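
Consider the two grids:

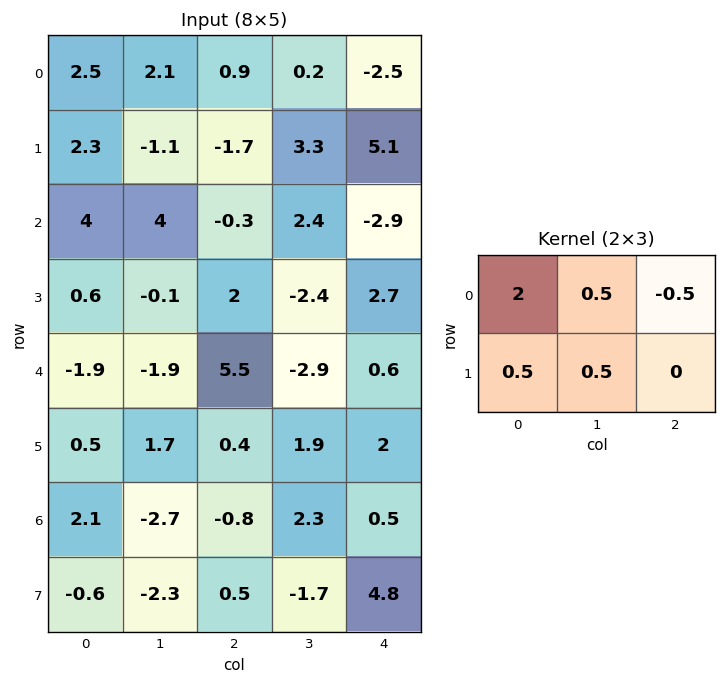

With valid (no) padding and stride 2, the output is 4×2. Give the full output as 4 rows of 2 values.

Output[0,0]: The receptive field on the input at this output position is [2.5 2.1 0.9 / 2.3 -1.1 -1.7]. Elementwise product with the kernel and sum: 2.5·2 + 2.1·0.5 + 0.9·-0.5 + 2.3·0.5 + -1.1·0.5.
Output[0,1]: The receptive field on the input at this output position is [0.9 0.2 -2.5 / -1.7 3.3 5.1]. Elementwise product with the kernel and sum: 0.9·2 + 0.2·0.5 + -2.5·-0.5 + -1.7·0.5 + 3.3·0.5.

6.2 3.95
10.4 1.85
-6.4 10.4
1.8 -1.3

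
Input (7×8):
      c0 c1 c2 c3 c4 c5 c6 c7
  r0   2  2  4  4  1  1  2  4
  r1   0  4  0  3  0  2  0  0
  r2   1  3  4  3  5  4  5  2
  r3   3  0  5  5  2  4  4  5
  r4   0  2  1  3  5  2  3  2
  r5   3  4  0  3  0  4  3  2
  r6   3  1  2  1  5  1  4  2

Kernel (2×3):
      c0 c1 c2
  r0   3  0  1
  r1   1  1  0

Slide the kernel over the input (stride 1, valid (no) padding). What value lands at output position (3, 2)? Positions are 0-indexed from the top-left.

21

The receptive field on the input at this output position is [5 5 2 / 1 3 5]. Elementwise product with the kernel and sum: 5·3 + 2·1 + 1·1 + 3·1.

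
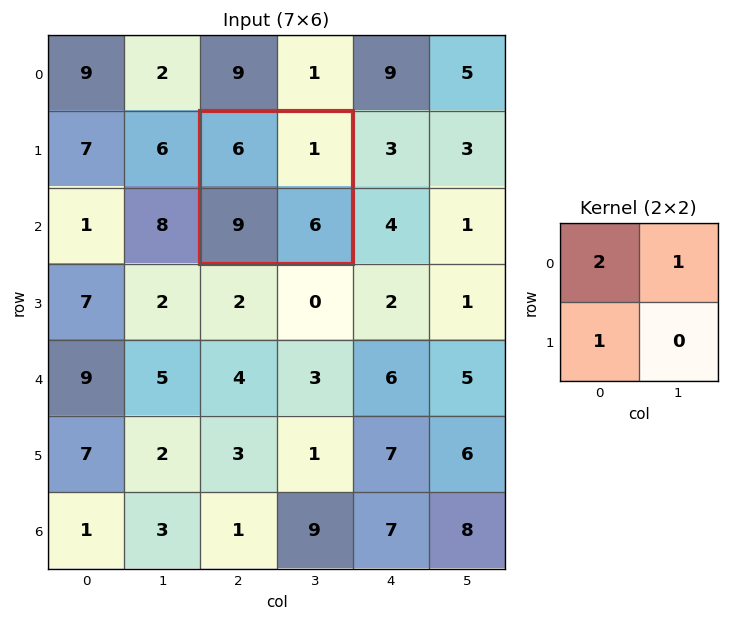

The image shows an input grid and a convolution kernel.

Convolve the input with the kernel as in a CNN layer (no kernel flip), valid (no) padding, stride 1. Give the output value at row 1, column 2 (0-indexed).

The receptive field on the input at this output position is [6 1 / 9 6]. Elementwise product with the kernel and sum: 6·2 + 1·1 + 9·1.

22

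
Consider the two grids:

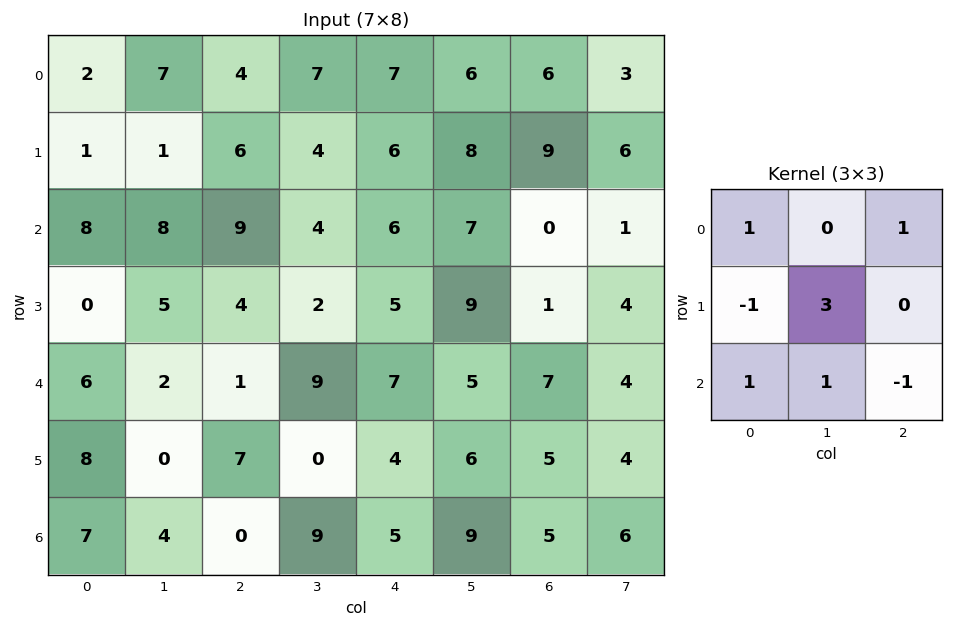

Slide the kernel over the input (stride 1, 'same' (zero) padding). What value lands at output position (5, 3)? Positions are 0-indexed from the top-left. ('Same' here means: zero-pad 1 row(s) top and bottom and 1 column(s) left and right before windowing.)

The receptive field on the zero-padded input at this output position is [1 9 7 / 7 0 4 / 0 9 5]. Elementwise product with the kernel and sum: 1·1 + 7·1 + 7·-1 + 0·3 + 0·1 + 9·1 + 5·-1.

5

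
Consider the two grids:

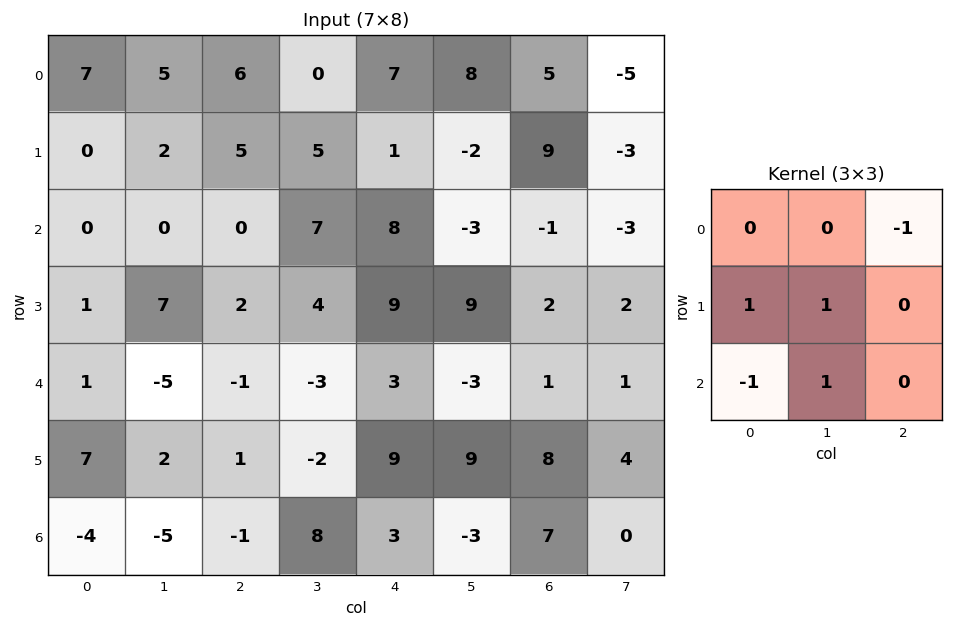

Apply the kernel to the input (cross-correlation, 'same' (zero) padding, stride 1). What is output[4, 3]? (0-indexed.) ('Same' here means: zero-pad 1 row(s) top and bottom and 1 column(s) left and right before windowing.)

The receptive field on the zero-padded input at this output position is [2 4 9 / -1 -3 3 / 1 -2 9]. Elementwise product with the kernel and sum: 9·-1 + -1·1 + -3·1 + 1·-1 + -2·1.

-16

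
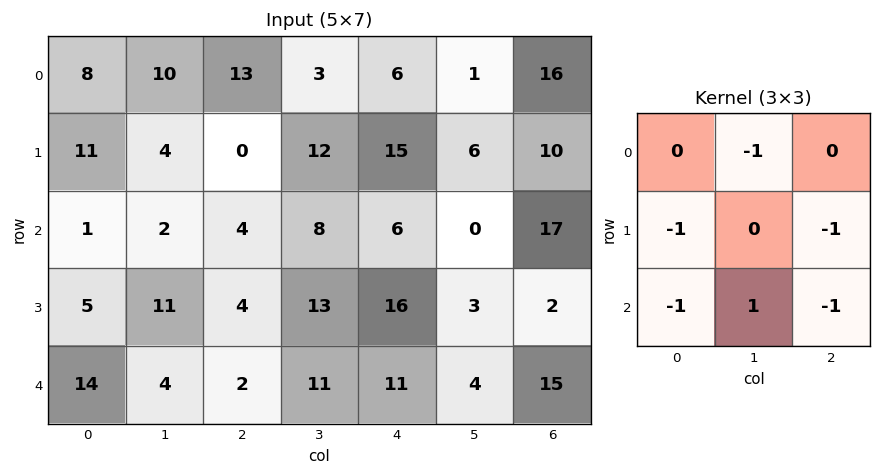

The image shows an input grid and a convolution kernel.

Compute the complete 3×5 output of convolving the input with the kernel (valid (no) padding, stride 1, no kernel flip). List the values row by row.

-24 -35 -20 -26 -49
-7 -30 -29 -23 -44
-23 -41 -30 -26 -40

Output[0,0]: The receptive field on the input at this output position is [8 10 13 / 11 4 0 / 1 2 4]. Elementwise product with the kernel and sum: 10·-1 + 11·-1 + 0·-1 + 1·-1 + 2·1 + 4·-1.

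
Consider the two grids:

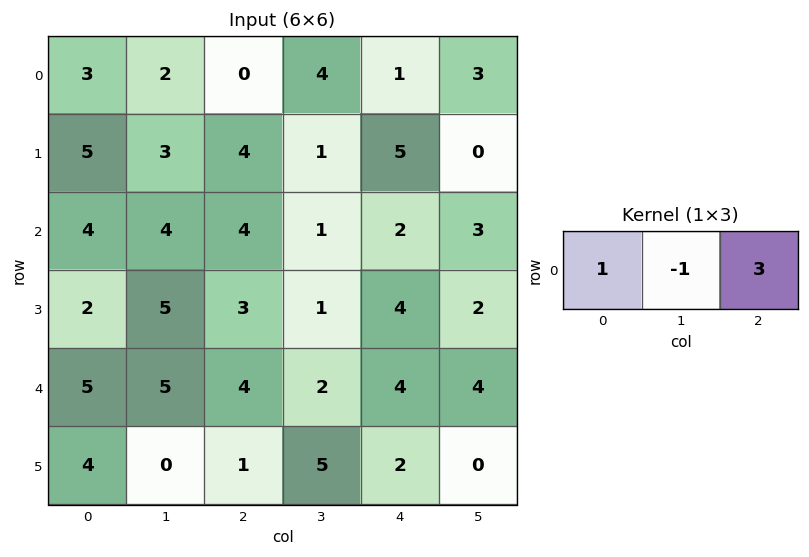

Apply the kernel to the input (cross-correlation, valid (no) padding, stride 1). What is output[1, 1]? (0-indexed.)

2

The receptive field on the input at this output position is [3 4 1]. Elementwise product with the kernel and sum: 3·1 + 4·-1 + 1·3.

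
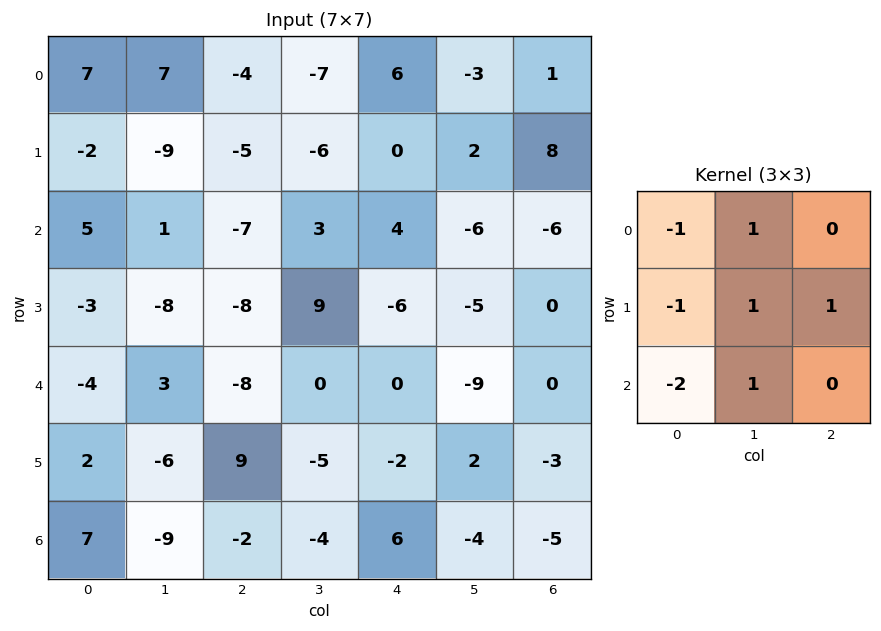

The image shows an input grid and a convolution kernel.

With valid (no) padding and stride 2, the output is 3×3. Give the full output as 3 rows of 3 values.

-21 13 -13
-6 37 -18
-15 -8 -24

Output[0,0]: The receptive field on the input at this output position is [7 7 -4 / -2 -9 -5 / 5 1 -7]. Elementwise product with the kernel and sum: 7·-1 + 7·1 + -2·-1 + -9·1 + -5·1 + 5·-2 + 1·1.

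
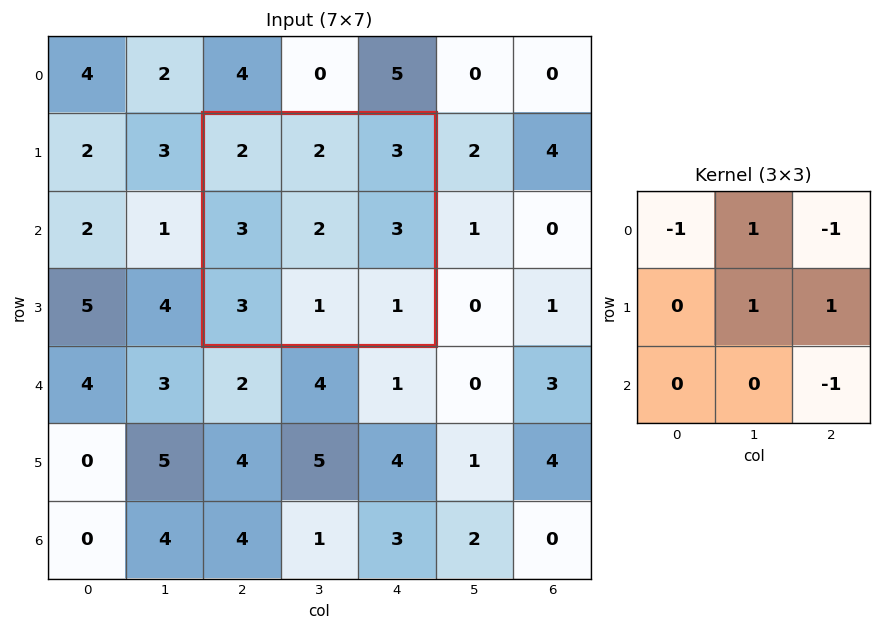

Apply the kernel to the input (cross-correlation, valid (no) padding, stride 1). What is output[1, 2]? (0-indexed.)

1

The receptive field on the input at this output position is [2 2 3 / 3 2 3 / 3 1 1]. Elementwise product with the kernel and sum: 2·-1 + 2·1 + 3·-1 + 2·1 + 3·1 + 1·-1.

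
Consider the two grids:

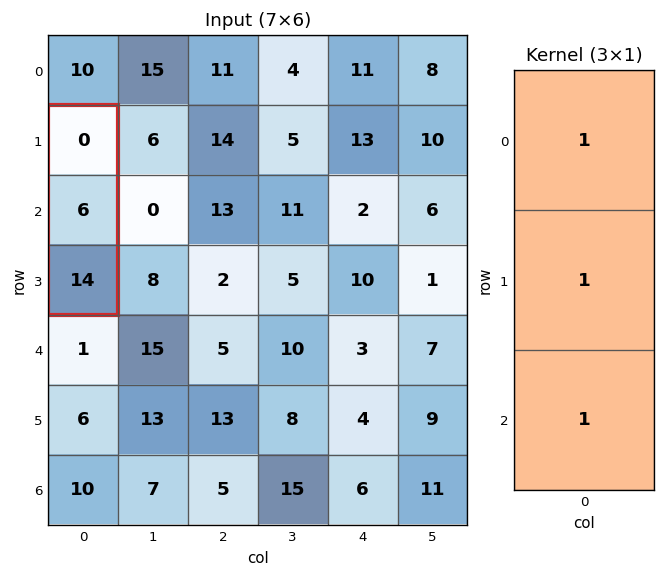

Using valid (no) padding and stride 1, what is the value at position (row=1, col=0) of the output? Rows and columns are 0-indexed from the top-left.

20

The receptive field on the input at this output position is [0 / 6 / 14]. Elementwise product with the kernel and sum: 0·1 + 6·1 + 14·1.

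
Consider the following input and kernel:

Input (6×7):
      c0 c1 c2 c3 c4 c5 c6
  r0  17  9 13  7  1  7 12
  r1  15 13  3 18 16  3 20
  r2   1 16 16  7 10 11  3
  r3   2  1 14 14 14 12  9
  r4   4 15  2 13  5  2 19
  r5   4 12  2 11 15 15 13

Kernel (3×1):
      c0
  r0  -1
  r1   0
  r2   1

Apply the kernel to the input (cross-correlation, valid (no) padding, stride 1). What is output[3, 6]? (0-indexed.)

The receptive field on the input at this output position is [9 / 19 / 13]. Elementwise product with the kernel and sum: 9·-1 + 13·1.

4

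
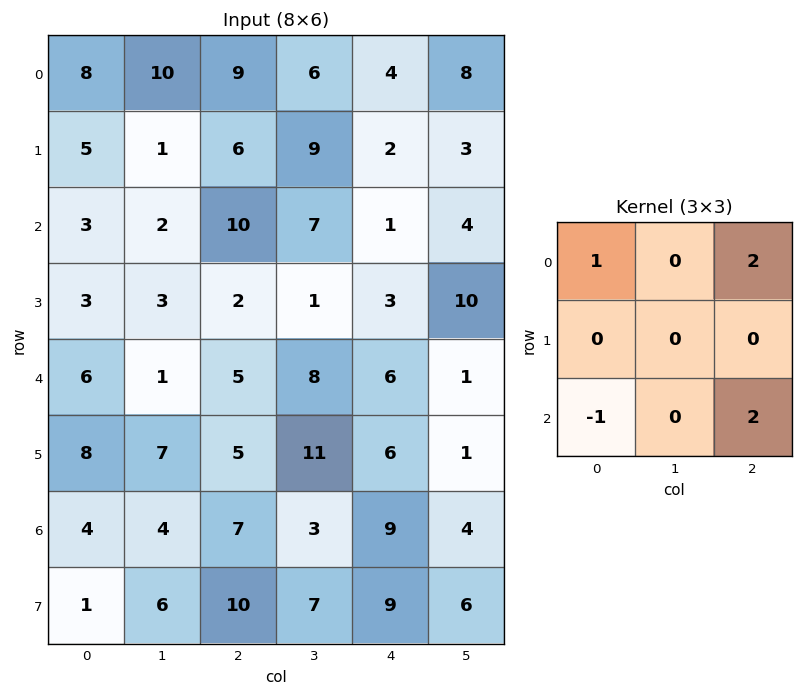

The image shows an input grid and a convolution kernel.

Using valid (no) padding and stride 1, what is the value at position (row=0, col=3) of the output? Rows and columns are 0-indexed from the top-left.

The receptive field on the input at this output position is [6 4 8 / 9 2 3 / 7 1 4]. Elementwise product with the kernel and sum: 6·1 + 8·2 + 7·-1 + 4·2.

23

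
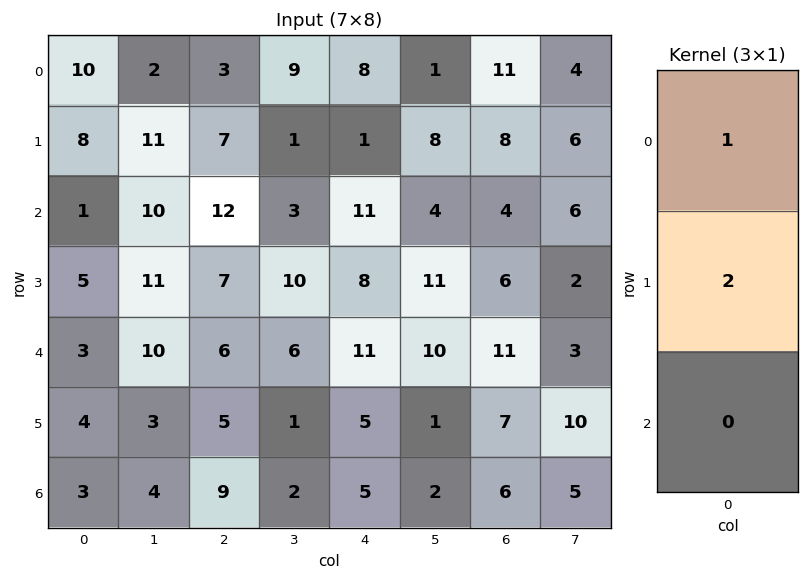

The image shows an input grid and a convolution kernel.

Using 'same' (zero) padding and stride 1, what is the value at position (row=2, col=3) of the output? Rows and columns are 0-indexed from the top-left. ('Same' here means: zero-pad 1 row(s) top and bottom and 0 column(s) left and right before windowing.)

7

The receptive field on the zero-padded input at this output position is [1 / 3 / 10]. Elementwise product with the kernel and sum: 1·1 + 3·2.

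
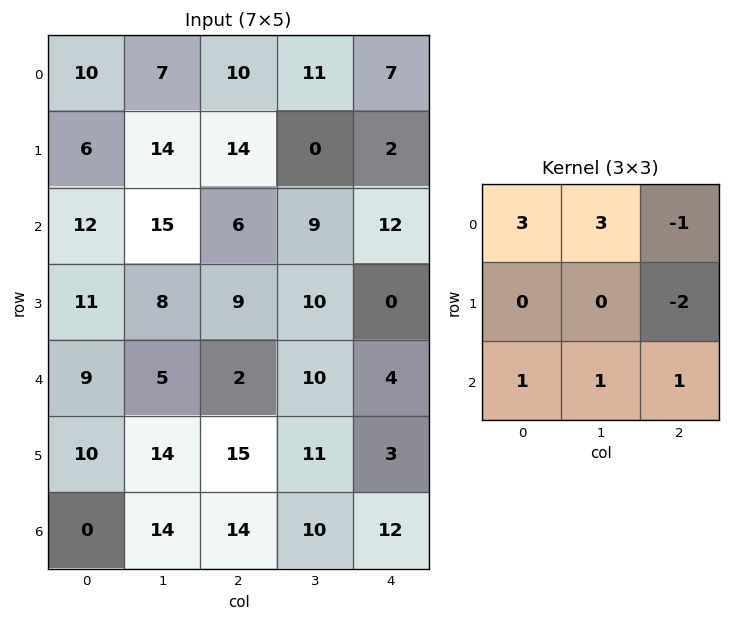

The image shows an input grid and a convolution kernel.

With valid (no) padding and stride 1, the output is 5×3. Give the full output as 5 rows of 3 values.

46 70 79
62 93 35
73 51 49
83 61 78
38 27 62

Output[0,0]: The receptive field on the input at this output position is [10 7 10 / 6 14 14 / 12 15 6]. Elementwise product with the kernel and sum: 10·3 + 7·3 + 10·-1 + 14·-2 + 12·1 + 15·1 + 6·1.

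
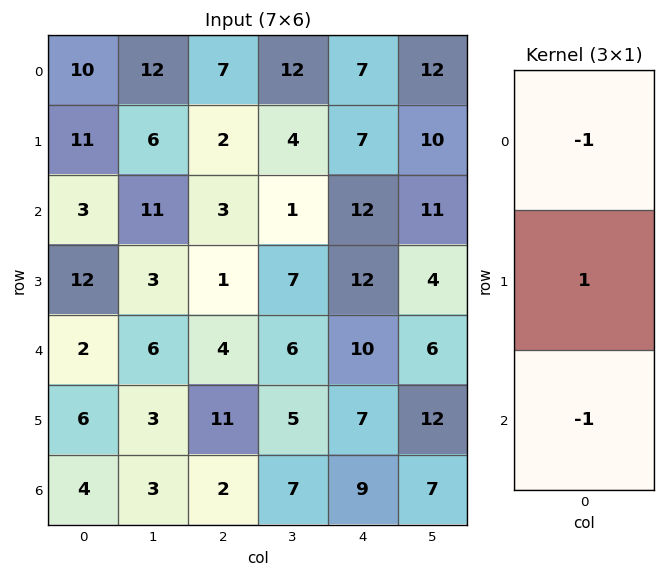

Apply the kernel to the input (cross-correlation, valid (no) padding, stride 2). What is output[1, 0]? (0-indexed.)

The receptive field on the input at this output position is [3 / 12 / 2]. Elementwise product with the kernel and sum: 3·-1 + 12·1 + 2·-1.

7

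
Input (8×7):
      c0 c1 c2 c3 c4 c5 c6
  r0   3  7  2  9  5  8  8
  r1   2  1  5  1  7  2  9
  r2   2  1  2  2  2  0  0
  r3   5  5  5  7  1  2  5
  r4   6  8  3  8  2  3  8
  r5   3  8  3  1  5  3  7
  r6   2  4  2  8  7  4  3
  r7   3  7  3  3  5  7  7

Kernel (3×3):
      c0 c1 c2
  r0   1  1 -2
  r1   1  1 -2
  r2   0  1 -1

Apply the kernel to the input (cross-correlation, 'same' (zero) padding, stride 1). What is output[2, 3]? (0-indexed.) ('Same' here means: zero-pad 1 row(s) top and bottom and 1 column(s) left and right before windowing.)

-2

The receptive field on the zero-padded input at this output position is [5 1 7 / 2 2 2 / 5 7 1]. Elementwise product with the kernel and sum: 5·1 + 1·1 + 7·-2 + 2·1 + 2·1 + 2·-2 + 7·1 + 1·-1.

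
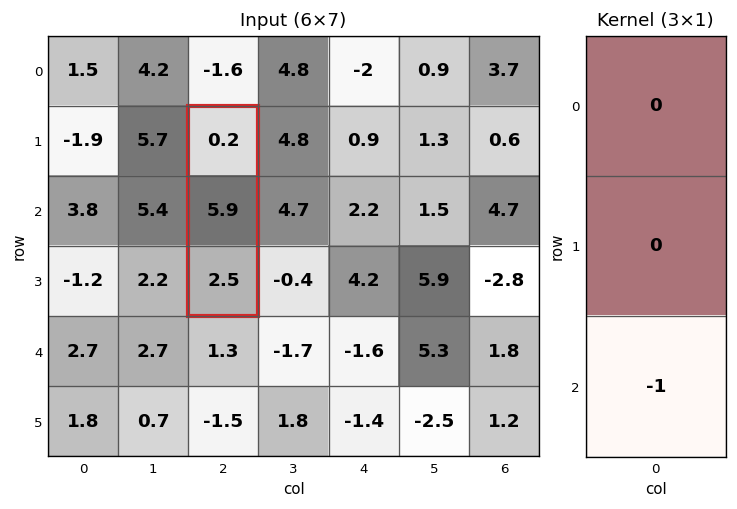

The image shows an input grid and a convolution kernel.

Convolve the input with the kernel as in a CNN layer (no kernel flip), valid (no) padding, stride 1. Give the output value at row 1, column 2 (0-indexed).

-2.5

The receptive field on the input at this output position is [0.2 / 5.9 / 2.5]. Elementwise product with the kernel and sum: 2.5·-1.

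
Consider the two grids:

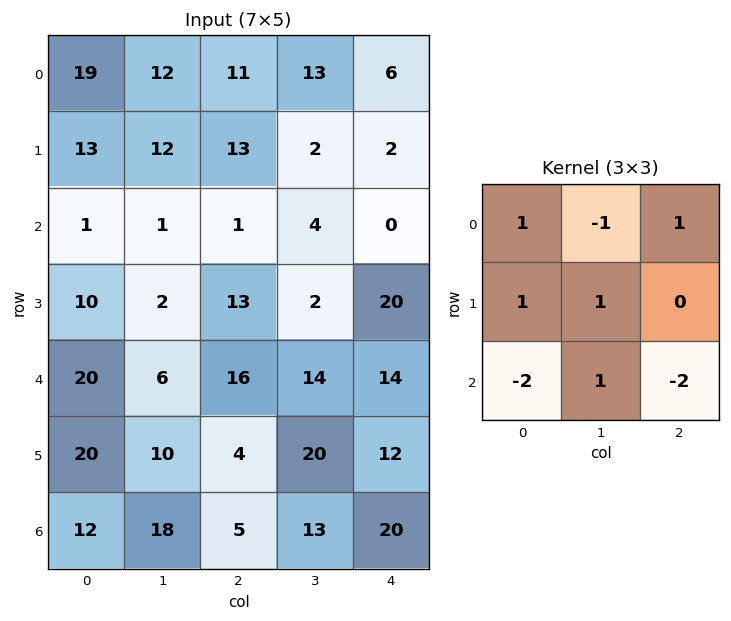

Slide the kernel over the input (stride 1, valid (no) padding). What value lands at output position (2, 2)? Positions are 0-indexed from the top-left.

-34

The receptive field on the input at this output position is [1 4 0 / 13 2 20 / 16 14 14]. Elementwise product with the kernel and sum: 1·1 + 4·-1 + 0·1 + 13·1 + 2·1 + 16·-2 + 14·1 + 14·-2.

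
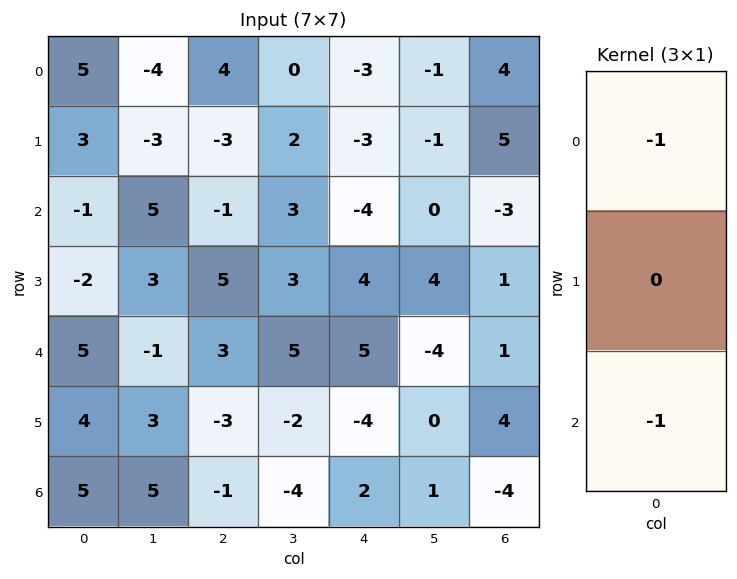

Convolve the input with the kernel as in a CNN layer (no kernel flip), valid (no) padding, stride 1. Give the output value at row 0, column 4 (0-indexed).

The receptive field on the input at this output position is [-3 / -3 / -4]. Elementwise product with the kernel and sum: -3·-1 + -4·-1.

7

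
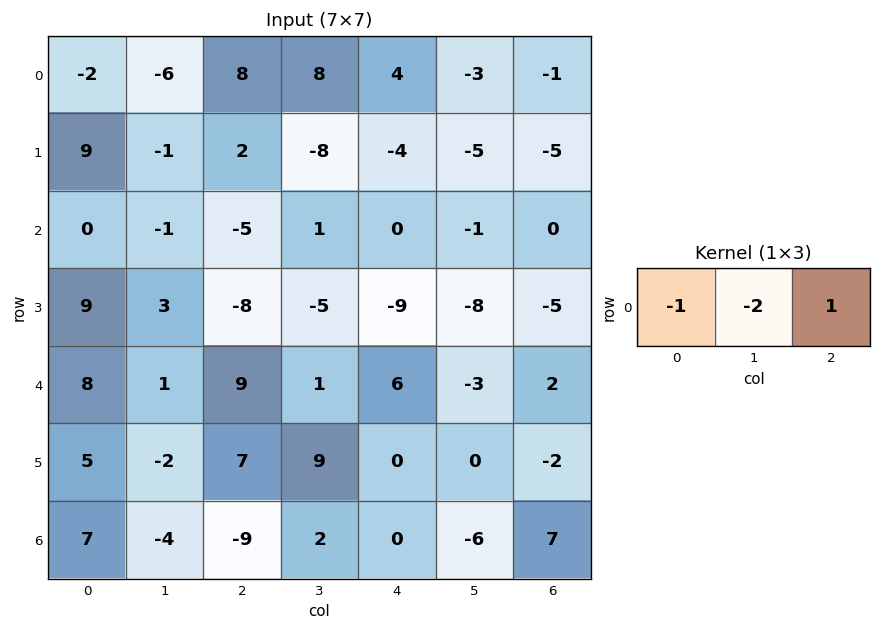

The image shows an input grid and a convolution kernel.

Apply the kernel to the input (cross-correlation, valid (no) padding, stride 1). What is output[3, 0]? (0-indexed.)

-23

The receptive field on the input at this output position is [9 3 -8]. Elementwise product with the kernel and sum: 9·-1 + 3·-2 + -8·1.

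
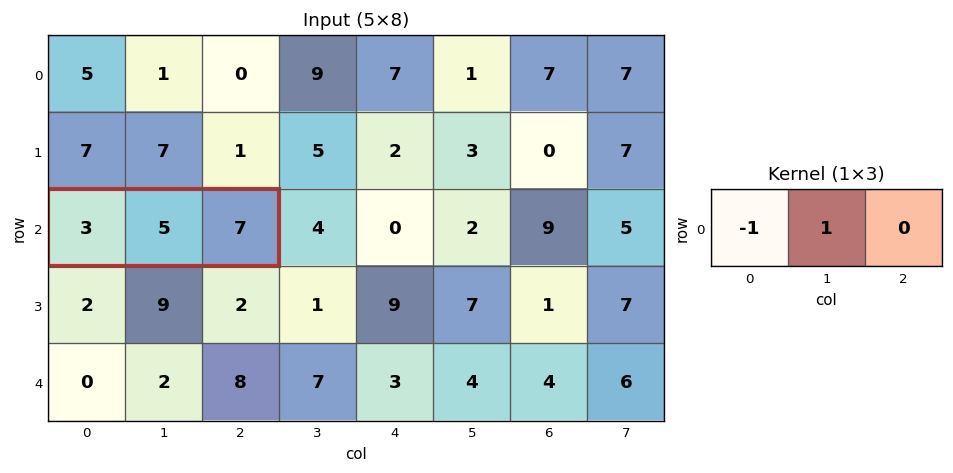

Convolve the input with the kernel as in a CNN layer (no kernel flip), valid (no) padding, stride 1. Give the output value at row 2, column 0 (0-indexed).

The receptive field on the input at this output position is [3 5 7]. Elementwise product with the kernel and sum: 3·-1 + 5·1.

2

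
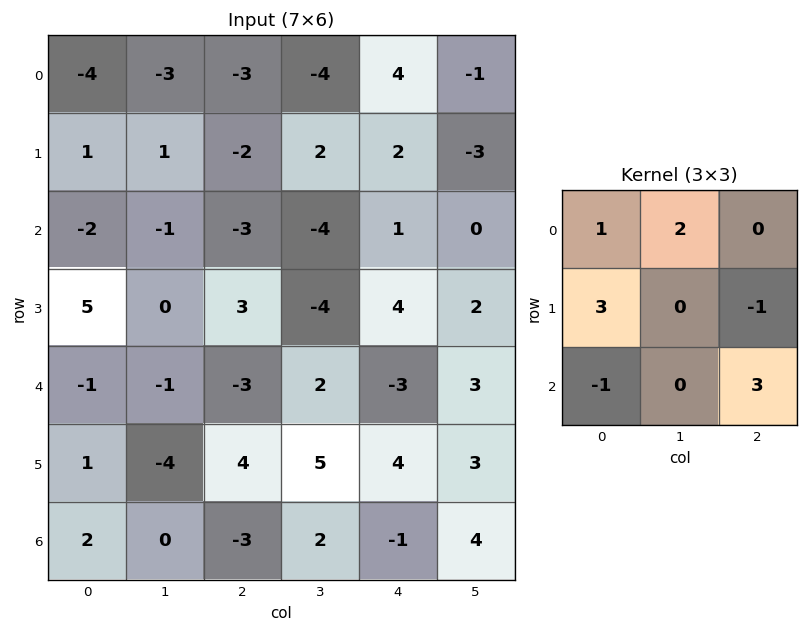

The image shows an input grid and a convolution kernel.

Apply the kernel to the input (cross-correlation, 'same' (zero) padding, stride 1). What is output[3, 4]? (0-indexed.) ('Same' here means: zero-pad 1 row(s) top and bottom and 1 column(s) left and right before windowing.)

The receptive field on the zero-padded input at this output position is [-4 1 0 / -4 4 2 / 2 -3 3]. Elementwise product with the kernel and sum: -4·1 + 1·2 + -4·3 + 2·-1 + 2·-1 + 3·3.

-9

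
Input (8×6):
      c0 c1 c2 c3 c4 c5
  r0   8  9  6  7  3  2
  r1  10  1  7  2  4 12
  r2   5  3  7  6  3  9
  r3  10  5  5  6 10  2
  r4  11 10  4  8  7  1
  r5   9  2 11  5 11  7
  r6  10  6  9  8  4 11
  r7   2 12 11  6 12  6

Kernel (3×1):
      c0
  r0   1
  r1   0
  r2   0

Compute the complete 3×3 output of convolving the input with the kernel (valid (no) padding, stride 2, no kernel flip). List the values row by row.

8 6 3
5 7 3
11 4 7

Output[0,0]: The receptive field on the input at this output position is [8 / 10 / 5]. Elementwise product with the kernel and sum: 8·1.
Output[0,1]: The receptive field on the input at this output position is [6 / 7 / 7]. Elementwise product with the kernel and sum: 6·1.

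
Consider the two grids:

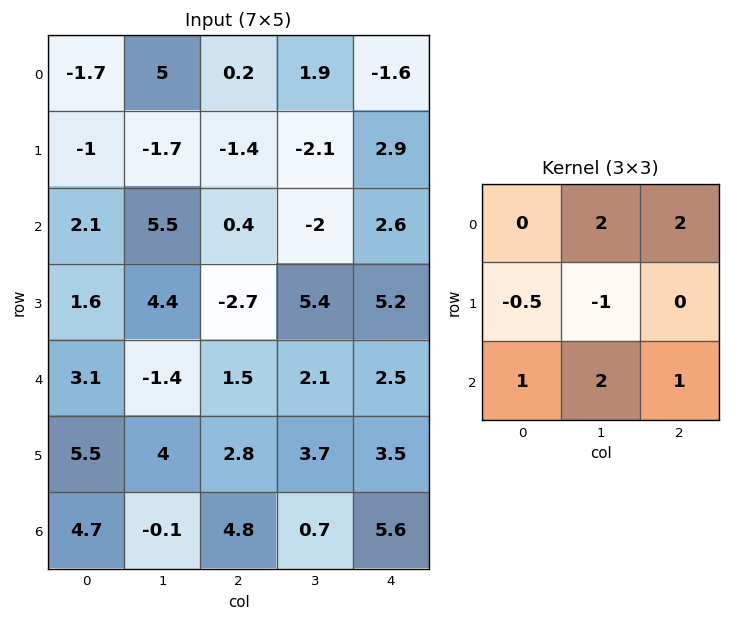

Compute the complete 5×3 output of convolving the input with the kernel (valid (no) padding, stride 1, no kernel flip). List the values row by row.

26.1 10.75 2.4
-5.05 -5.75 16.7
8.4 1 5.35
19.55 17.9 32.05
2.75 12.6 15.9

Output[0,0]: The receptive field on the input at this output position is [-1.7 5 0.2 / -1 -1.7 -1.4 / 2.1 5.5 0.4]. Elementwise product with the kernel and sum: 5·2 + 0.2·2 + -1·-0.5 + -1.7·-1 + 2.1·1 + 5.5·2 + 0.4·1.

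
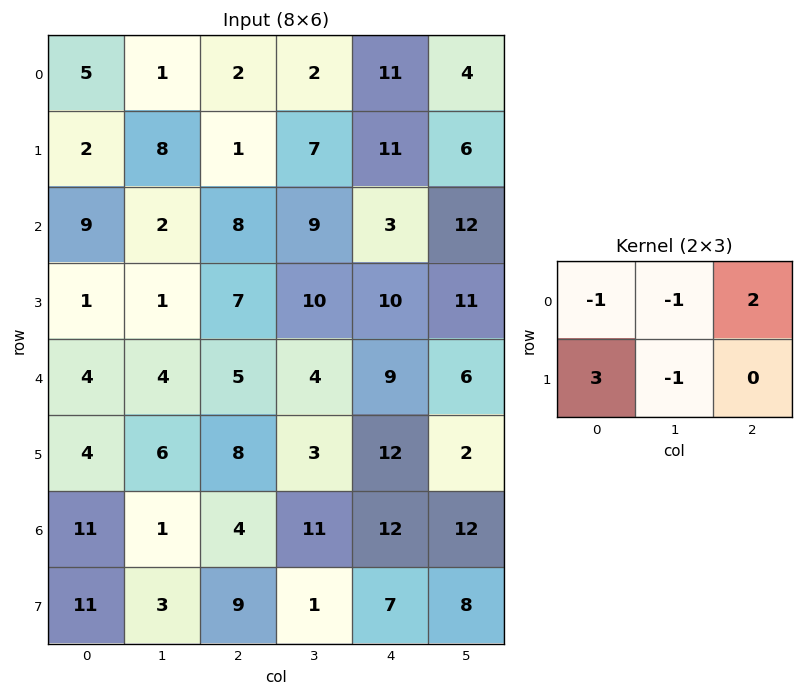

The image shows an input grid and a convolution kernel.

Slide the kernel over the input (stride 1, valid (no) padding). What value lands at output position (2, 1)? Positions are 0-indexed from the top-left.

The receptive field on the input at this output position is [2 8 9 / 1 7 10]. Elementwise product with the kernel and sum: 2·-1 + 8·-1 + 9·2 + 1·3 + 7·-1.

4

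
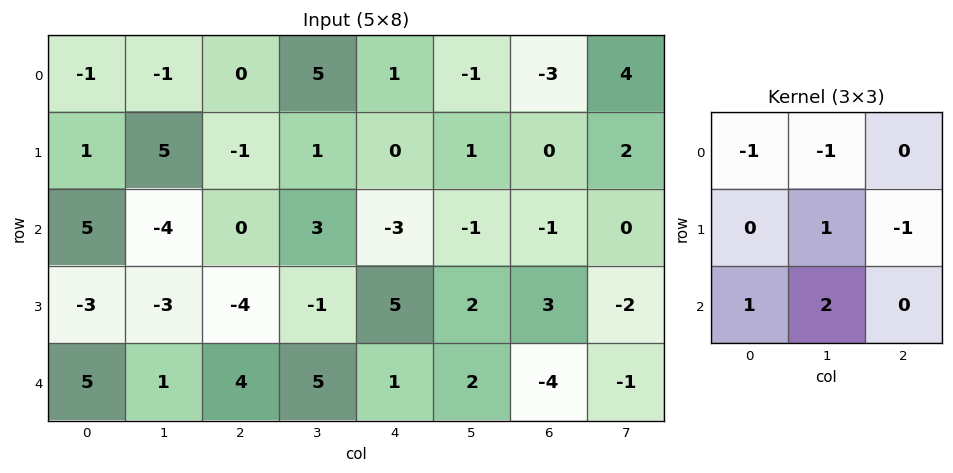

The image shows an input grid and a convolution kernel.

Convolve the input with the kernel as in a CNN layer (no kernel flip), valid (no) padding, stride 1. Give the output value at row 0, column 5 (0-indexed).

The receptive field on the input at this output position is [-1 -3 4 / 1 0 2 / -1 -1 0]. Elementwise product with the kernel and sum: -1·-1 + -3·-1 + 0·1 + 2·-1 + -1·1 + -1·2.

-1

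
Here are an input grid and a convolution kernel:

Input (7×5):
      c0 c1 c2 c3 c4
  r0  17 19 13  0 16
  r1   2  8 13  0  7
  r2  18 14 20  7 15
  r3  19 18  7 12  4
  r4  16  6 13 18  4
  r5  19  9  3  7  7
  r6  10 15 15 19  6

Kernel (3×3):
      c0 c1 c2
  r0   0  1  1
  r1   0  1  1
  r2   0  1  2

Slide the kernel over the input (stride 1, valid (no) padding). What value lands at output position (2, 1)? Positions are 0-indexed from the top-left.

The receptive field on the input at this output position is [14 20 7 / 18 7 12 / 6 13 18]. Elementwise product with the kernel and sum: 20·1 + 7·1 + 7·1 + 12·1 + 13·1 + 18·2.

95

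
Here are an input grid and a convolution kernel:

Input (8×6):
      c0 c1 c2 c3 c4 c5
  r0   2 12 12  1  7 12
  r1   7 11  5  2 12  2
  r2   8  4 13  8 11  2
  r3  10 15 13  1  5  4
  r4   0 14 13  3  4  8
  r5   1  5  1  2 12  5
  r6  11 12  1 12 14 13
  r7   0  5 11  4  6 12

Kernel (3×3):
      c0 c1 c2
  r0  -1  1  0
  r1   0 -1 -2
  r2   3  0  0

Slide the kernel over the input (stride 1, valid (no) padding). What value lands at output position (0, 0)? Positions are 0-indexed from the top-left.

13

The receptive field on the input at this output position is [2 12 12 / 7 11 5 / 8 4 13]. Elementwise product with the kernel and sum: 2·-1 + 12·1 + 11·-1 + 5·-2 + 8·3.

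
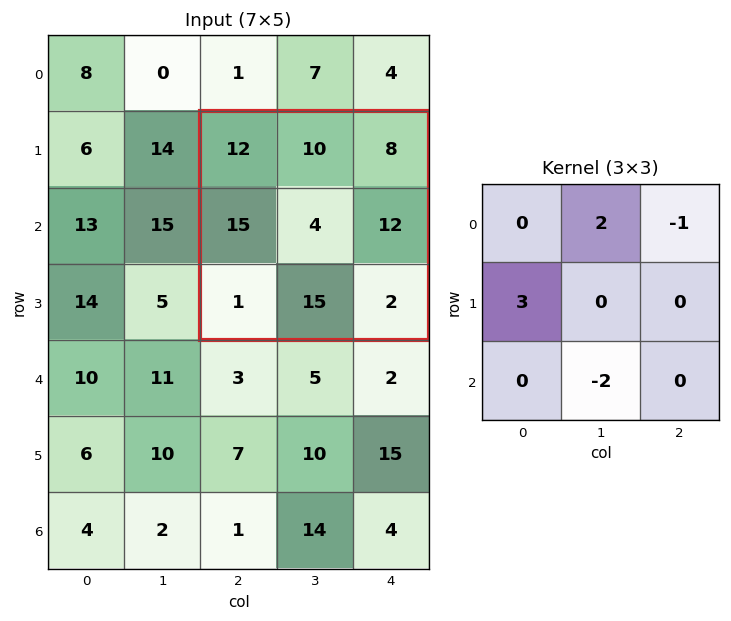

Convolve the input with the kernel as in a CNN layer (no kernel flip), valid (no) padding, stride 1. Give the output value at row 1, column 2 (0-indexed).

27

The receptive field on the input at this output position is [12 10 8 / 15 4 12 / 1 15 2]. Elementwise product with the kernel and sum: 10·2 + 8·-1 + 15·3 + 15·-2.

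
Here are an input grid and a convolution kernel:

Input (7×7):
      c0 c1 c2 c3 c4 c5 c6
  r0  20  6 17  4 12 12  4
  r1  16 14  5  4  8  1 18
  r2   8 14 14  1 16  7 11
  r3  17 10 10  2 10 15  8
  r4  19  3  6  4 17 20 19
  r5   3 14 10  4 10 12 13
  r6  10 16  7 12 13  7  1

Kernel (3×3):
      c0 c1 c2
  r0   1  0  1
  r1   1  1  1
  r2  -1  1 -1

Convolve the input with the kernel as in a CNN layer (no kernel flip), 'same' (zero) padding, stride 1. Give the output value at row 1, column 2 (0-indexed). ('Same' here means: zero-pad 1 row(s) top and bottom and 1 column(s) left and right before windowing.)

32

The receptive field on the zero-padded input at this output position is [6 17 4 / 14 5 4 / 14 14 1]. Elementwise product with the kernel and sum: 6·1 + 4·1 + 14·1 + 5·1 + 4·1 + 14·-1 + 14·1 + 1·-1.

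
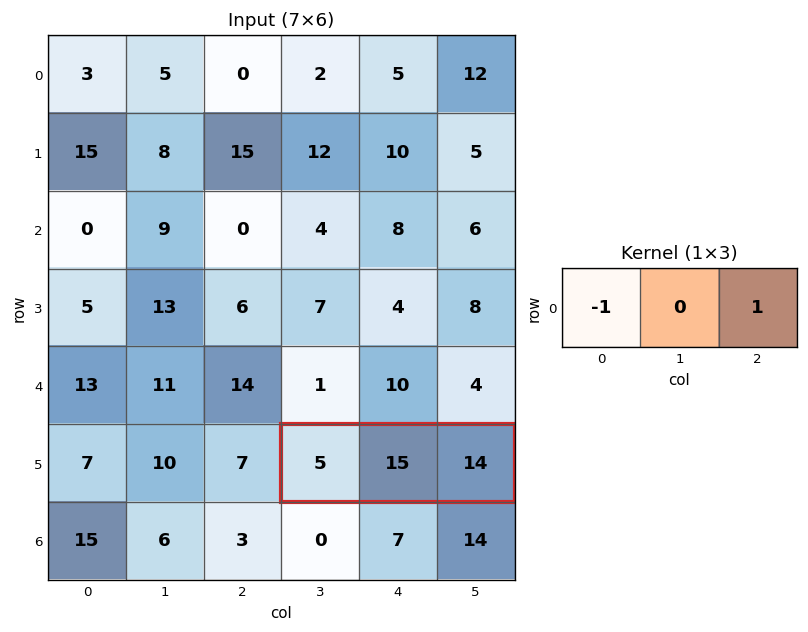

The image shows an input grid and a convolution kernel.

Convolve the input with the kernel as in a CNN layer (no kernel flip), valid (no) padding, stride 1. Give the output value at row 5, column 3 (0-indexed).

The receptive field on the input at this output position is [5 15 14]. Elementwise product with the kernel and sum: 5·-1 + 14·1.

9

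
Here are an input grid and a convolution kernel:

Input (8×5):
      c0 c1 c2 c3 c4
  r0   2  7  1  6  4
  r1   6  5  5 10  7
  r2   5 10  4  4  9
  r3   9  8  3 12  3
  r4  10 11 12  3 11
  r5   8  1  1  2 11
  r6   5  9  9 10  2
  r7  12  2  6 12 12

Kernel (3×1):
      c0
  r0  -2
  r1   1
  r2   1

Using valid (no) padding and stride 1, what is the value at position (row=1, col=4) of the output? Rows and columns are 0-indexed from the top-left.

The receptive field on the input at this output position is [7 / 9 / 3]. Elementwise product with the kernel and sum: 7·-2 + 9·1 + 3·1.

-2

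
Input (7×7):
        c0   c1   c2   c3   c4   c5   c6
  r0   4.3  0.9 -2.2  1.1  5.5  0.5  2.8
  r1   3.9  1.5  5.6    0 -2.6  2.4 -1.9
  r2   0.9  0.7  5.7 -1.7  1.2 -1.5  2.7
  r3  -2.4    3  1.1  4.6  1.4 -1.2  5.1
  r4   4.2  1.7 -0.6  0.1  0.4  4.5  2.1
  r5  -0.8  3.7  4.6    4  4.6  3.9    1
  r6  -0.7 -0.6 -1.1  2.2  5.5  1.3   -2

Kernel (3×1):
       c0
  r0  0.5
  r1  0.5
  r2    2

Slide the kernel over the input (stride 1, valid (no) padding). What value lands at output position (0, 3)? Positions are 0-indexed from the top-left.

The receptive field on the input at this output position is [1.1 / 0 / -1.7]. Elementwise product with the kernel and sum: 1.1·0.5 + 0·0.5 + -1.7·2.

-2.85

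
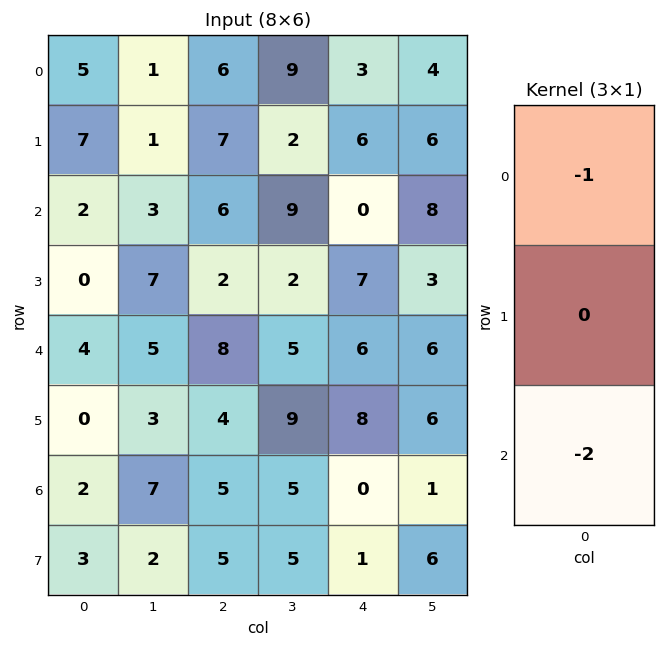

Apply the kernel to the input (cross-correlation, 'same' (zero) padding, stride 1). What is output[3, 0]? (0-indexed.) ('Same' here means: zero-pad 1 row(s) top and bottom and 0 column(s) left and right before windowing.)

-10

The receptive field on the zero-padded input at this output position is [2 / 0 / 4]. Elementwise product with the kernel and sum: 2·-1 + 4·-2.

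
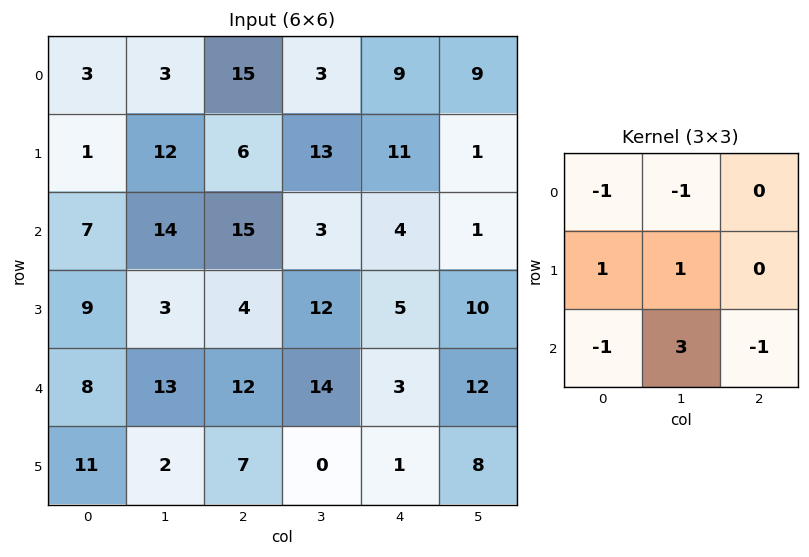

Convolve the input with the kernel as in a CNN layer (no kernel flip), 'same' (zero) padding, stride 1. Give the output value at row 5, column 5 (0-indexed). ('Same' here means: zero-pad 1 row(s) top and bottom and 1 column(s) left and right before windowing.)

-6

The receptive field on the zero-padded input at this output position is [3 12 0 / 1 8 0 / 0 0 0]. Elementwise product with the kernel and sum: 3·-1 + 12·-1 + 1·1 + 8·1 + 0·-1 + 0·3 + 0·-1.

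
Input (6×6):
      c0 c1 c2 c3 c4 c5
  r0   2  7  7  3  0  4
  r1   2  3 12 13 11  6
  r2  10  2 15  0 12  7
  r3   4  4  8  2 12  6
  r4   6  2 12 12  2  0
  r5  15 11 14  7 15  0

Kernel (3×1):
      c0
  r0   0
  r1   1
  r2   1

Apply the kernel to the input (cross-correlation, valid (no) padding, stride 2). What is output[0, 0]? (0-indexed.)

12

The receptive field on the input at this output position is [2 / 2 / 10]. Elementwise product with the kernel and sum: 2·1 + 10·1.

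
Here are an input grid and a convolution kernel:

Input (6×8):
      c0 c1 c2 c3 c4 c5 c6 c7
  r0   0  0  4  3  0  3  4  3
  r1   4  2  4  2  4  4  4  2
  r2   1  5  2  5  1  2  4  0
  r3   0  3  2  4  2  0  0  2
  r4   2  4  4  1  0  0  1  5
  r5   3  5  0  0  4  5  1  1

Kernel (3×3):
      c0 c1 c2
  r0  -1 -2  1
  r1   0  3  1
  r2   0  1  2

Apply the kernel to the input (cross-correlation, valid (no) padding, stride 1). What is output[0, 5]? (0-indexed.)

10

The receptive field on the input at this output position is [3 4 3 / 4 4 2 / 2 4 0]. Elementwise product with the kernel and sum: 3·-1 + 4·-2 + 3·1 + 4·3 + 2·1 + 4·1 + 0·2.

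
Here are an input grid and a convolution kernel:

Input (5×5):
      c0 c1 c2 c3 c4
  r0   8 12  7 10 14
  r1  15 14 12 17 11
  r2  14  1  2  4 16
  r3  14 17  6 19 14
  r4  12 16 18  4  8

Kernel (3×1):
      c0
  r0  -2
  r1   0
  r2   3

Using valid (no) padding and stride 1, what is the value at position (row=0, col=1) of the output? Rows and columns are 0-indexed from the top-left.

The receptive field on the input at this output position is [12 / 14 / 1]. Elementwise product with the kernel and sum: 12·-2 + 1·3.

-21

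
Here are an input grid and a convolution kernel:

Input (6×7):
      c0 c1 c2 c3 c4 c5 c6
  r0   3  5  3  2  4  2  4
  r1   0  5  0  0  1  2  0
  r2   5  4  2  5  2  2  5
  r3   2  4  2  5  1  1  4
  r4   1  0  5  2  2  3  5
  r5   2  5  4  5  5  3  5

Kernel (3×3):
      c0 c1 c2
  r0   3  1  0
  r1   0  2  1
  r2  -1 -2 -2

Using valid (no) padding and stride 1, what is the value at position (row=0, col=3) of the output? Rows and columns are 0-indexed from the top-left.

1

The receptive field on the input at this output position is [2 4 2 / 0 1 2 / 5 2 2]. Elementwise product with the kernel and sum: 2·3 + 4·1 + 1·2 + 2·1 + 5·-1 + 2·-2 + 2·-2.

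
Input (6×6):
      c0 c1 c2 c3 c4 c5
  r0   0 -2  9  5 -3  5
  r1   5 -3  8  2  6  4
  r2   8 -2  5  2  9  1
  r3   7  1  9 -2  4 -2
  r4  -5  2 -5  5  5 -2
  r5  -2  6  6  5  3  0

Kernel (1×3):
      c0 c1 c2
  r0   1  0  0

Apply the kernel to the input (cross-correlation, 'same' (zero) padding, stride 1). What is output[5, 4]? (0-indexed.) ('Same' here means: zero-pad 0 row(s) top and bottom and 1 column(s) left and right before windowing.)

The receptive field on the zero-padded input at this output position is [5 3 0]. Elementwise product with the kernel and sum: 5·1.

5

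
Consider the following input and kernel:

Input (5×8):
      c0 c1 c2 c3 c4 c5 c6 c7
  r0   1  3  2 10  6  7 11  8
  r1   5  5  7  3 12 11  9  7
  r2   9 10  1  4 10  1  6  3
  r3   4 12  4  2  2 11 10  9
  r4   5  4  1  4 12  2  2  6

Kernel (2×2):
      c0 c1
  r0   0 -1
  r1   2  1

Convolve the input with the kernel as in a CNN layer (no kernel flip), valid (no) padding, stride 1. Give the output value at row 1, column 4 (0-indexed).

The receptive field on the input at this output position is [12 11 / 10 1]. Elementwise product with the kernel and sum: 11·-1 + 10·2 + 1·1.

10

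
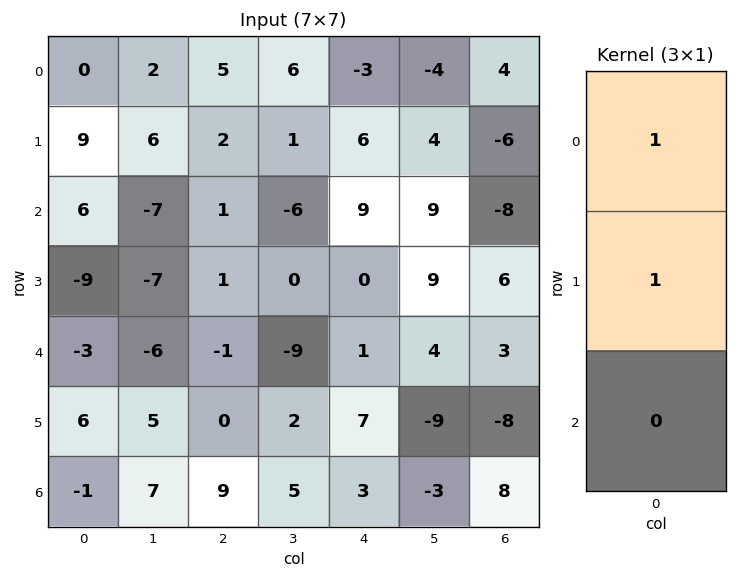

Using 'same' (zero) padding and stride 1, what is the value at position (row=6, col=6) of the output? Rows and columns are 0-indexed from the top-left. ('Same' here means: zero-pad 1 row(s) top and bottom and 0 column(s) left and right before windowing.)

The receptive field on the zero-padded input at this output position is [-8 / 8 / 0]. Elementwise product with the kernel and sum: -8·1 + 8·1.

0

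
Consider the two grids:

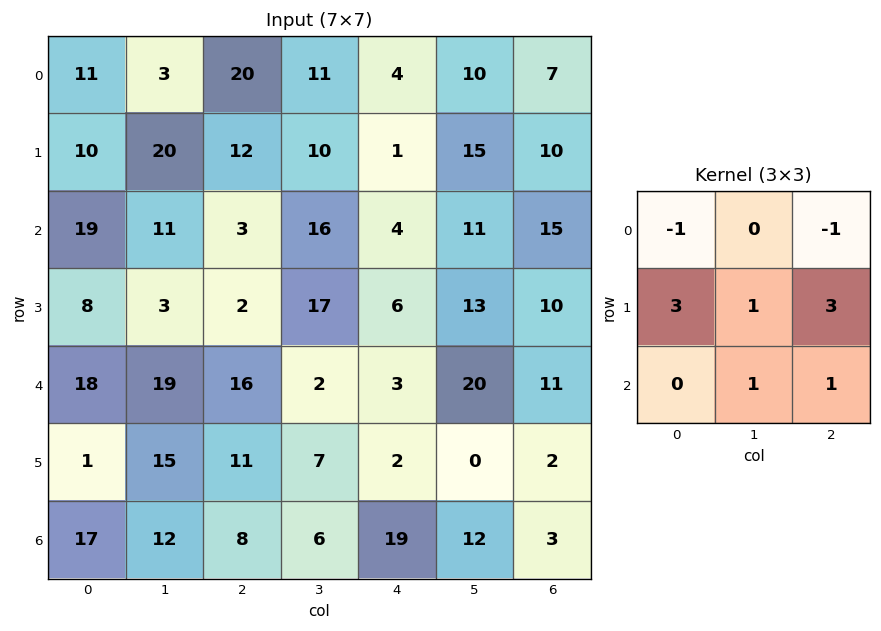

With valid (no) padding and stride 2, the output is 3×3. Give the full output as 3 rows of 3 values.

69 45 63
46 39 73
37 52 13

Output[0,0]: The receptive field on the input at this output position is [11 3 20 / 10 20 12 / 19 11 3]. Elementwise product with the kernel and sum: 11·-1 + 20·-1 + 10·3 + 20·1 + 12·3 + 11·1 + 3·1.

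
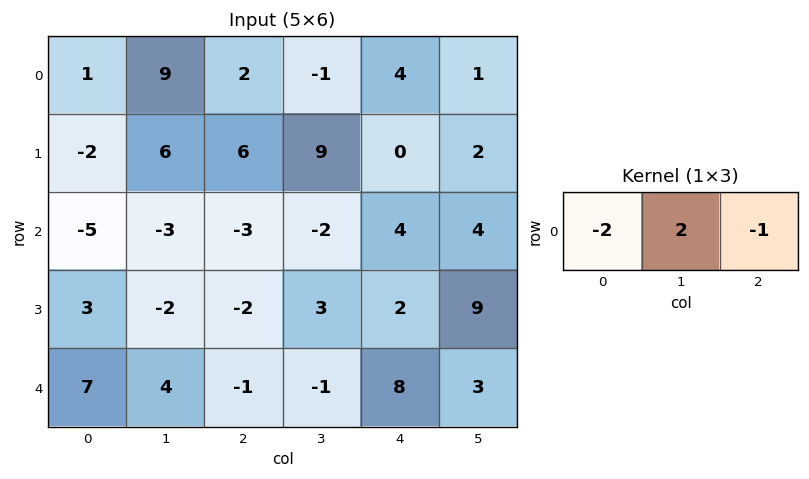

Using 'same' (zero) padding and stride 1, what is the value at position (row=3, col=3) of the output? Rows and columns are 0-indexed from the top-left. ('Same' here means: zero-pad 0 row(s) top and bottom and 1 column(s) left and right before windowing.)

8

The receptive field on the zero-padded input at this output position is [-2 3 2]. Elementwise product with the kernel and sum: -2·-2 + 3·2 + 2·-1.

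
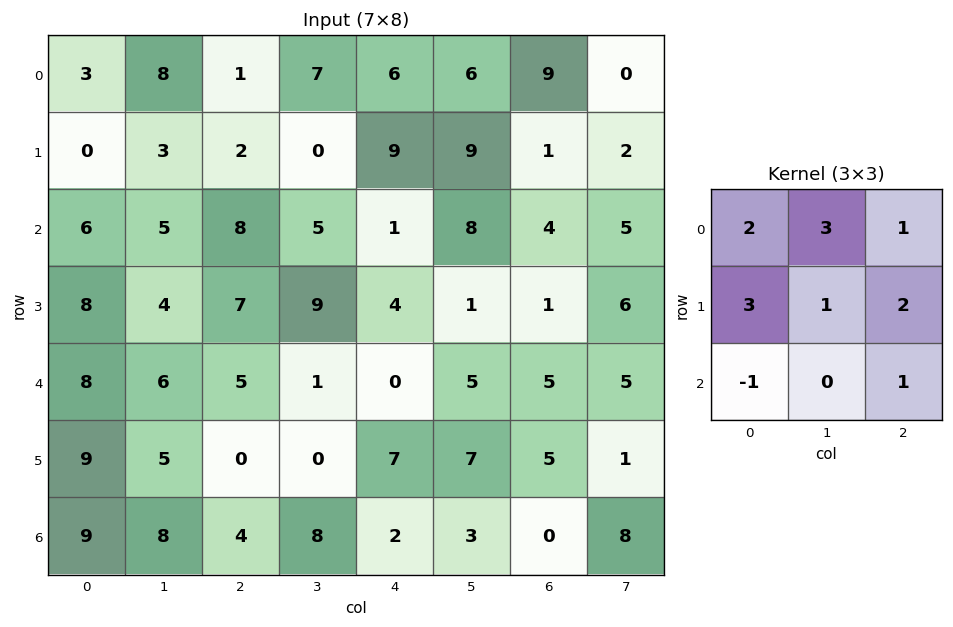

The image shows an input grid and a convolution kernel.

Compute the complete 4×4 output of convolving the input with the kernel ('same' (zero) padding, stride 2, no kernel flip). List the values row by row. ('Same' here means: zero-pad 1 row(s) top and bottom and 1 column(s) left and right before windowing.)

22 36 48 20
23 50 60 66
53 58 51 35
57 54 60 55

Output[0,0]: The receptive field on the zero-padded input at this output position is [0 0 0 / 0 3 8 / 0 0 3]. Elementwise product with the kernel and sum: 0·2 + 0·3 + 0·1 + 0·3 + 3·1 + 8·2 + 0·-1 + 3·1.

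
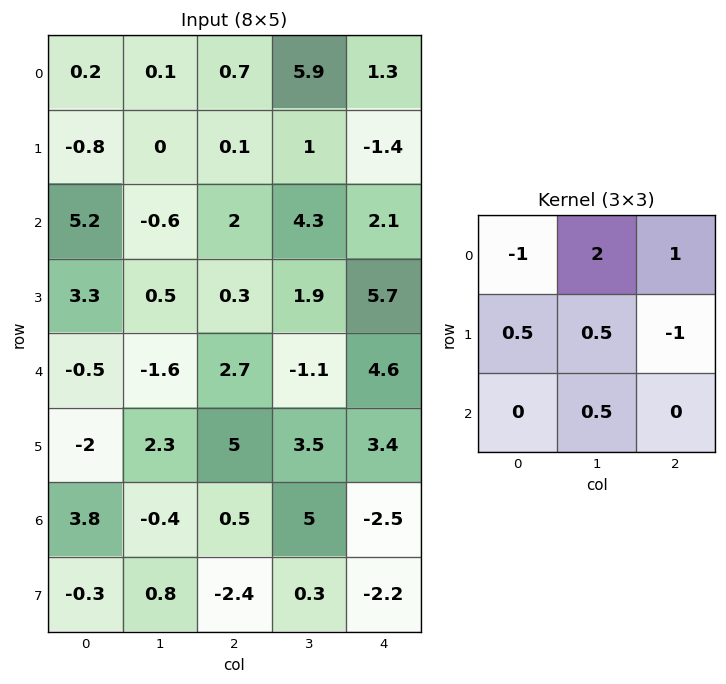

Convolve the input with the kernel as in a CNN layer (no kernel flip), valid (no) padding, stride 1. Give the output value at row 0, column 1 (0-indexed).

The receptive field on the input at this output position is [0.1 0.7 5.9 / 0 0.1 1 / -0.6 2 4.3]. Elementwise product with the kernel and sum: 0.1·-1 + 0.7·2 + 5.9·1 + 0·0.5 + 0.1·0.5 + 1·-1 + 2·0.5.

7.25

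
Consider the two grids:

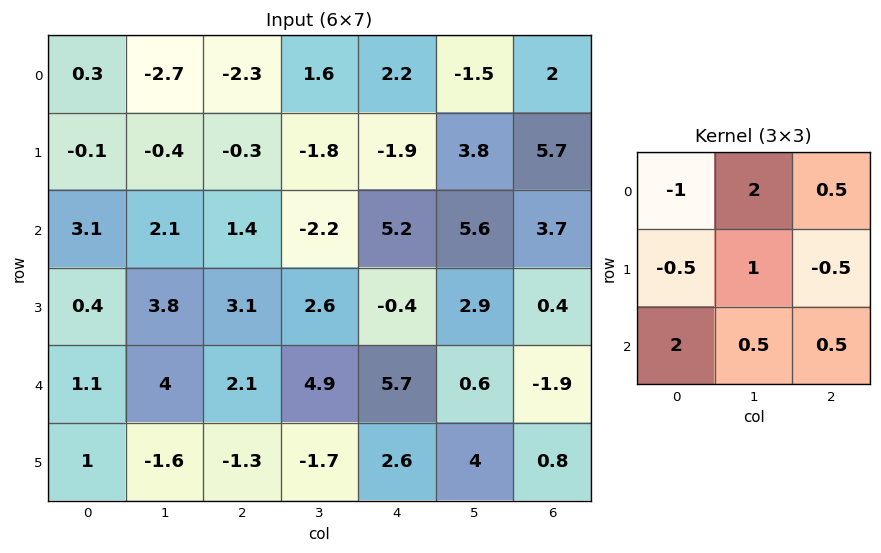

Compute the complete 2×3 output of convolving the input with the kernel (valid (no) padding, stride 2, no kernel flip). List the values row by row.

Output[0,0]: The receptive field on the input at this output position is [0.3 -2.7 -2.3 / -0.1 -0.4 -0.3 / 3.1 2.1 1.4]. Elementwise product with the kernel and sum: 0.3·-1 + -2.7·2 + -2.3·0.5 + -0.1·-0.5 + -0.4·1 + -0.3·-0.5 + 3.1·2 + 2.1·0.5 + 1.4·0.5.

0.9 10.2 12.75
9.1 7.55 21.5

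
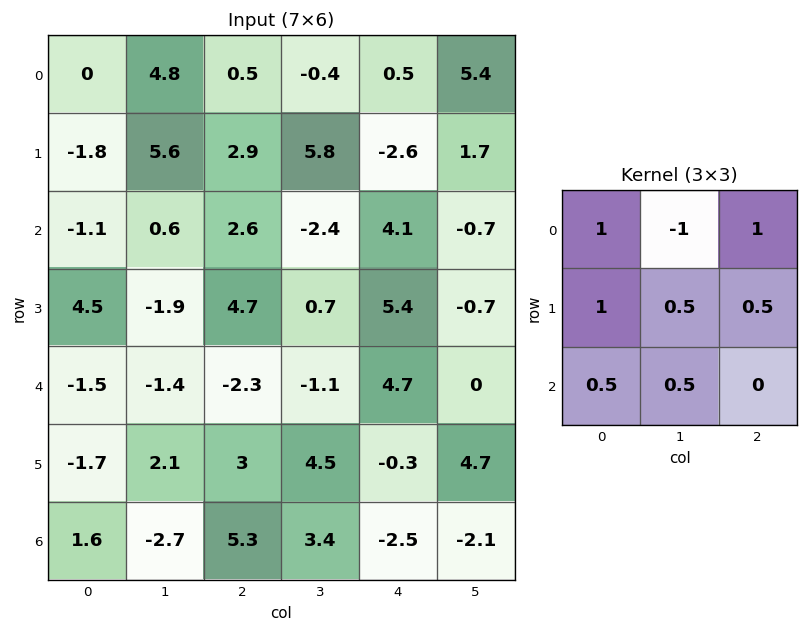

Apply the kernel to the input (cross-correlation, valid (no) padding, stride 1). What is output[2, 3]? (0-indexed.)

-2.35

The receptive field on the input at this output position is [-2.4 4.1 -0.7 / 0.7 5.4 -0.7 / -1.1 4.7 0]. Elementwise product with the kernel and sum: -2.4·1 + 4.1·-1 + -0.7·1 + 0.7·1 + 5.4·0.5 + -0.7·0.5 + -1.1·0.5 + 4.7·0.5.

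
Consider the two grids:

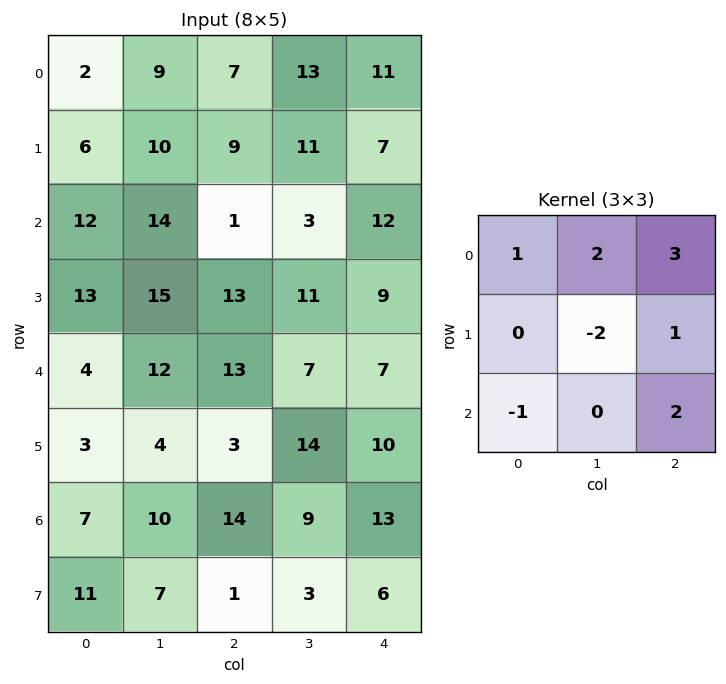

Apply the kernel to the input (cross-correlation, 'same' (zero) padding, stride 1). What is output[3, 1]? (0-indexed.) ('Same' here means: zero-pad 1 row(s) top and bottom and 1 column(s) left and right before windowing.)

The receptive field on the zero-padded input at this output position is [12 14 1 / 13 15 13 / 4 12 13]. Elementwise product with the kernel and sum: 12·1 + 14·2 + 1·3 + 15·-2 + 13·1 + 4·-1 + 13·2.

48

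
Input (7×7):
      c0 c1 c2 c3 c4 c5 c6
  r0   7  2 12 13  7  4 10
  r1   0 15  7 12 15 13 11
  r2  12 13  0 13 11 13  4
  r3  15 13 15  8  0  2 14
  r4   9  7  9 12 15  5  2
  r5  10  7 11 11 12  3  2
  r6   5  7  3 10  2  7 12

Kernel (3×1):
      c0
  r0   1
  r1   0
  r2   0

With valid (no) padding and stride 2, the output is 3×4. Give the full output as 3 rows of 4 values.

Output[0,0]: The receptive field on the input at this output position is [7 / 0 / 12]. Elementwise product with the kernel and sum: 7·1.

7 12 7 10
12 0 11 4
9 9 15 2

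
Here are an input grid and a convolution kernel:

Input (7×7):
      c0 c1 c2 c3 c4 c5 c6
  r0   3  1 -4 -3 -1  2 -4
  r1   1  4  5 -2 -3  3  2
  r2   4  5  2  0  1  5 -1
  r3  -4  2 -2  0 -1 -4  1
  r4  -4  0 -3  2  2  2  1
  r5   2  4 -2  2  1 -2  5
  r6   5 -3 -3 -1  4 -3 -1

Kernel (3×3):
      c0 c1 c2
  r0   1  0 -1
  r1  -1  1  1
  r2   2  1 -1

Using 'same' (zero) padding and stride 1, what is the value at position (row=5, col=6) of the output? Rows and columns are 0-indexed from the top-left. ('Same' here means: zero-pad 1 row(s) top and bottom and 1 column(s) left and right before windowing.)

The receptive field on the zero-padded input at this output position is [2 1 0 / -2 5 0 / -3 -1 0]. Elementwise product with the kernel and sum: 2·1 + 0·-1 + -2·-1 + 5·1 + 0·1 + -3·2 + -1·1 + 0·-1.

2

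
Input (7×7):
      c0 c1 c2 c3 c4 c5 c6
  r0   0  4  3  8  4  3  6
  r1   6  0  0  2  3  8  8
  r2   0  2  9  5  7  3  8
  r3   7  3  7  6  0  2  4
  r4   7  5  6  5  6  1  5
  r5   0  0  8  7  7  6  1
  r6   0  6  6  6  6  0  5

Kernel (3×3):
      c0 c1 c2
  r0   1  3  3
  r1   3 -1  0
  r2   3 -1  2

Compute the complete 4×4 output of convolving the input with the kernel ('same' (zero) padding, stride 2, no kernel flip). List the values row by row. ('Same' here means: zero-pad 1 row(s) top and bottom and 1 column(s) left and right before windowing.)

Output[0,0]: The receptive field on the zero-padded input at this output position is [0 0 0 / 0 0 4 / 0 6 0]. Elementwise product with the kernel and sum: 0·1 + 0·3 + 0·3 + 0·3 + 0·-1 + 0·3 + 6·-1 + 0·2.

-6 13 39 19
17 17 65 35
23 57 47 29
0 57 58 4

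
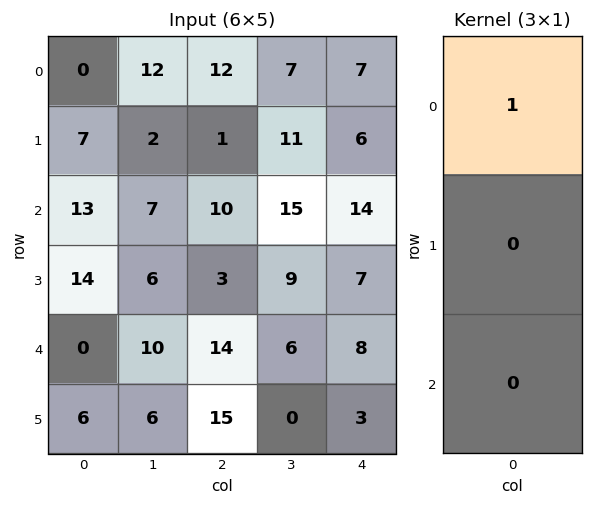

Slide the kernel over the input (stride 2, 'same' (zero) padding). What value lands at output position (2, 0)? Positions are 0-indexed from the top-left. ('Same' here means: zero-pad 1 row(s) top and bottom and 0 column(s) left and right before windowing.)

The receptive field on the zero-padded input at this output position is [14 / 0 / 6]. Elementwise product with the kernel and sum: 14·1.

14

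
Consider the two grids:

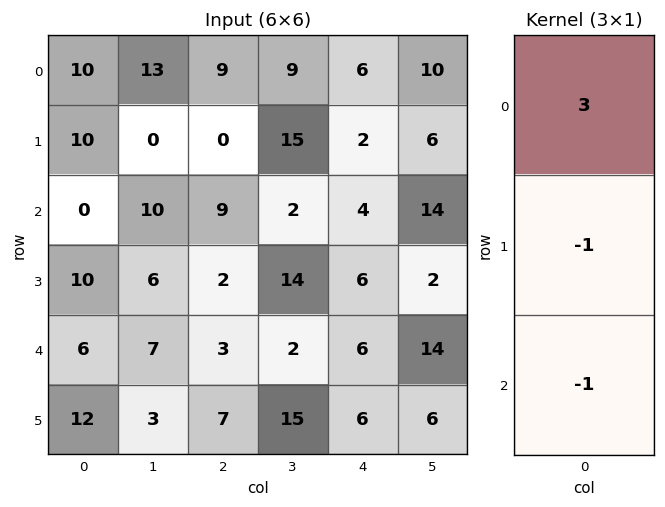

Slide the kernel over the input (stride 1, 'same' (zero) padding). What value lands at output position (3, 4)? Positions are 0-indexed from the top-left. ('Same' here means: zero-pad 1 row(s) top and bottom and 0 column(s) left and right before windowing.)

The receptive field on the zero-padded input at this output position is [4 / 6 / 6]. Elementwise product with the kernel and sum: 4·3 + 6·-1 + 6·-1.

0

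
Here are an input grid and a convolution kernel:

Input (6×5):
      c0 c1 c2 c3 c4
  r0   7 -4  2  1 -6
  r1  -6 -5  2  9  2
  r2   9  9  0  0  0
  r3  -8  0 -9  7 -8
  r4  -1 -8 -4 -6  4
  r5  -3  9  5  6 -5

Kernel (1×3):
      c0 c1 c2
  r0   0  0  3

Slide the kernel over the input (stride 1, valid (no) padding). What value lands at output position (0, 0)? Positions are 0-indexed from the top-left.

6

The receptive field on the input at this output position is [7 -4 2]. Elementwise product with the kernel and sum: 2·3.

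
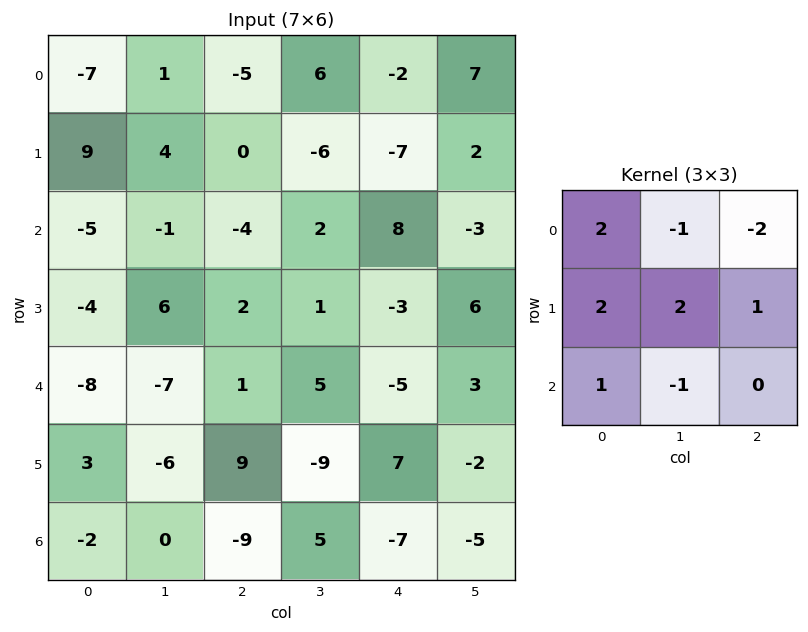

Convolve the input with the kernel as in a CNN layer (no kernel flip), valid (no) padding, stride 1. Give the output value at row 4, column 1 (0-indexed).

The receptive field on the input at this output position is [-7 1 5 / -6 9 -9 / 0 -9 5]. Elementwise product with the kernel and sum: -7·2 + 1·-1 + 5·-2 + -6·2 + 9·2 + -9·1 + 0·1 + -9·-1.

-19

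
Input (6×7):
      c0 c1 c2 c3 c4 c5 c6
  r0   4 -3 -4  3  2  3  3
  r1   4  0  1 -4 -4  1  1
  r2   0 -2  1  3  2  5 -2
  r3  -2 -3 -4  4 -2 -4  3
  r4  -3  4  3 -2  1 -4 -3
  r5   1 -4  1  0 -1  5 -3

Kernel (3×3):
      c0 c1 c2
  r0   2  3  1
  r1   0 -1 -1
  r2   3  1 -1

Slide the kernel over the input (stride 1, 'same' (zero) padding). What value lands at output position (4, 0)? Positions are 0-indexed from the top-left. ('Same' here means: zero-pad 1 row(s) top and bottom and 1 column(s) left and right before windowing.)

-5

The receptive field on the zero-padded input at this output position is [0 -2 -3 / 0 -3 4 / 0 1 -4]. Elementwise product with the kernel and sum: 0·2 + -2·3 + -3·1 + -3·-1 + 4·-1 + 0·3 + 1·1 + -4·-1.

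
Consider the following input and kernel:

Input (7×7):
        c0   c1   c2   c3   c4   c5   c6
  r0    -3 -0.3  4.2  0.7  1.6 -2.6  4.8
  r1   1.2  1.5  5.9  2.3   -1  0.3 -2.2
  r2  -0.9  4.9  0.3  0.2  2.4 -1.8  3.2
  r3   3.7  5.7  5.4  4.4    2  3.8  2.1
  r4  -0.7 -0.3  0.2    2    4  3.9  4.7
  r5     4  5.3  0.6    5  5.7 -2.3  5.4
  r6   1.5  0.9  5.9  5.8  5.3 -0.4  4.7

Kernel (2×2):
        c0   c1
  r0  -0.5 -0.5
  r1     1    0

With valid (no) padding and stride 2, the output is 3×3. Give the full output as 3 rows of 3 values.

Output[0,0]: The receptive field on the input at this output position is [-3 -0.3 / 1.2 1.5]. Elementwise product with the kernel and sum: -3·-0.5 + -0.3·-0.5 + 1.2·1.
Output[0,1]: The receptive field on the input at this output position is [4.2 0.7 / 5.9 2.3]. Elementwise product with the kernel and sum: 4.2·-0.5 + 0.7·-0.5 + 5.9·1.

2.85 3.45 -0.5
1.7 5.15 1.7
4.5 -0.5 1.75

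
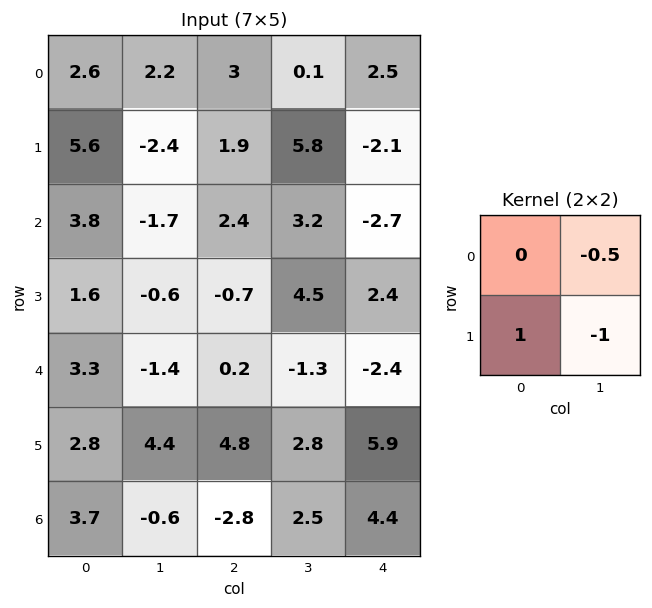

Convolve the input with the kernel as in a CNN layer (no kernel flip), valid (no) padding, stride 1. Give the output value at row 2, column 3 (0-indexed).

3.45

The receptive field on the input at this output position is [3.2 -2.7 / 4.5 2.4]. Elementwise product with the kernel and sum: -2.7·-0.5 + 4.5·1 + 2.4·-1.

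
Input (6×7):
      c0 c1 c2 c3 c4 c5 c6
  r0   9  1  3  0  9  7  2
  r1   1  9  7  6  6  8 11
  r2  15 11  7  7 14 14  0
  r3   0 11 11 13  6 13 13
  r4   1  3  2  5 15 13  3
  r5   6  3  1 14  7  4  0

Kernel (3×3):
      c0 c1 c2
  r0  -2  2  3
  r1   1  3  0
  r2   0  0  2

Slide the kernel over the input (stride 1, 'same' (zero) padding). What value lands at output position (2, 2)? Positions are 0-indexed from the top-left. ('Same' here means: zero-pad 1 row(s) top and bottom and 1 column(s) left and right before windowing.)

72

The receptive field on the zero-padded input at this output position is [9 7 6 / 11 7 7 / 11 11 13]. Elementwise product with the kernel and sum: 9·-2 + 7·2 + 6·3 + 11·1 + 7·3 + 13·2.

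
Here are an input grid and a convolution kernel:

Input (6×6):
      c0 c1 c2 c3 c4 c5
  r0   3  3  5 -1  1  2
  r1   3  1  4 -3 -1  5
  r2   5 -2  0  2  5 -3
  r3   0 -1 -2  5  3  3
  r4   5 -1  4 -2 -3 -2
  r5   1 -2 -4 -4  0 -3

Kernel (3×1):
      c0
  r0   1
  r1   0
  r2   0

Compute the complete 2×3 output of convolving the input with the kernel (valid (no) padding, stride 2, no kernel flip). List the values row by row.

Output[0,0]: The receptive field on the input at this output position is [3 / 3 / 5]. Elementwise product with the kernel and sum: 3·1.

3 5 1
5 0 5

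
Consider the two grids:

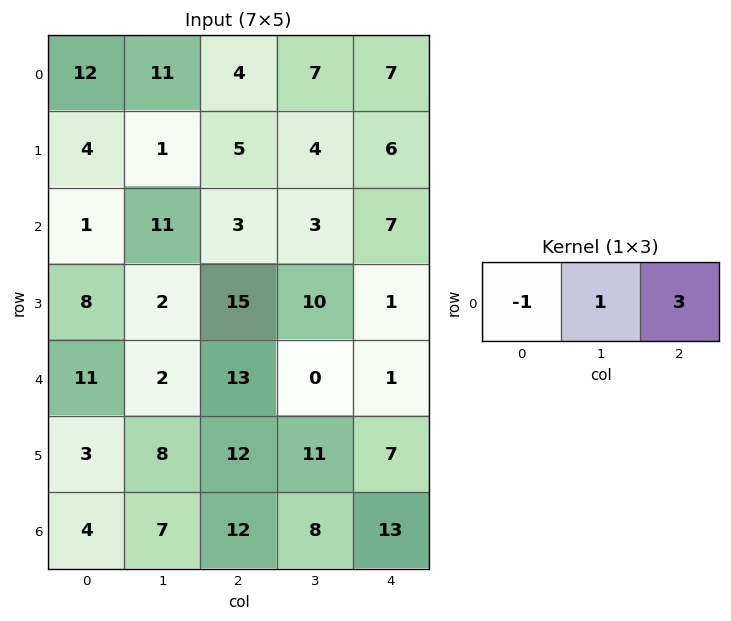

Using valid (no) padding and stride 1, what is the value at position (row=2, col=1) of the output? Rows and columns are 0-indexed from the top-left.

1

The receptive field on the input at this output position is [11 3 3]. Elementwise product with the kernel and sum: 11·-1 + 3·1 + 3·3.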